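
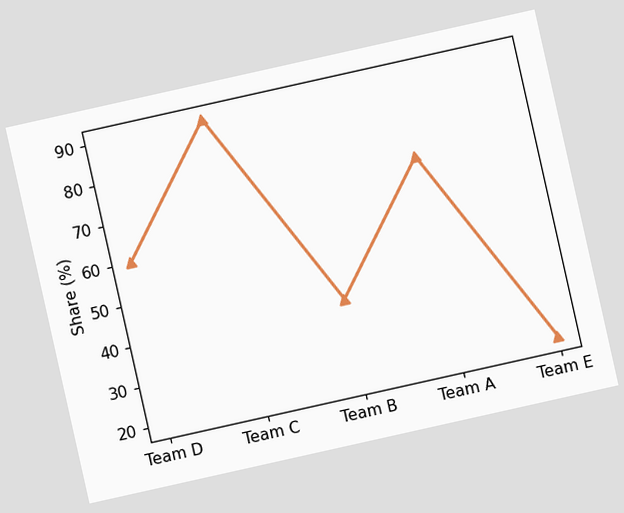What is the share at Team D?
The chart is tilted about 13° counter-clockwise. At Team D, the line is at 60%.

60%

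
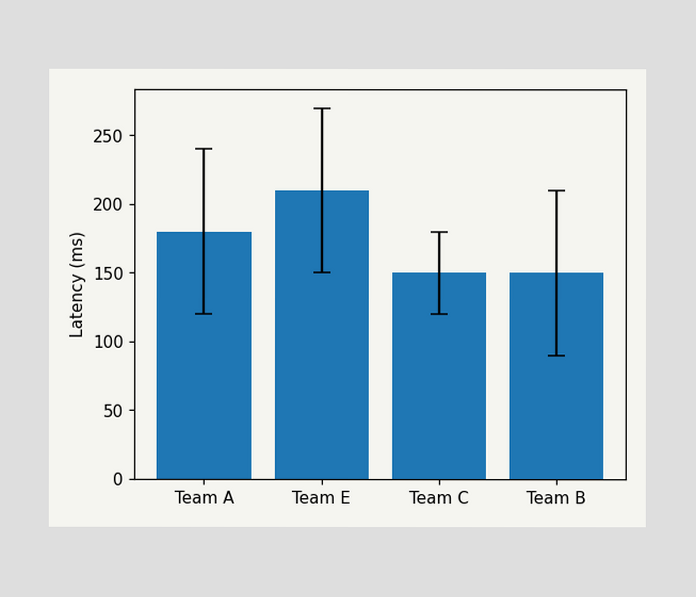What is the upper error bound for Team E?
The Team E bar's upper whisker reaches 270ms.

270ms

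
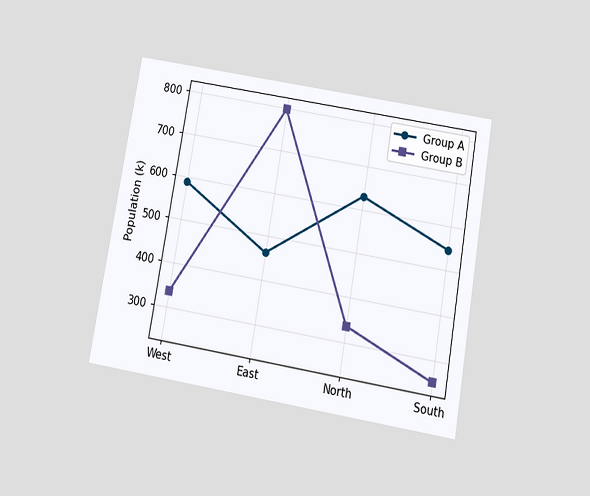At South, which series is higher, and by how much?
Group A, by 294k

The chart is tilted about 10° clockwise and viewed slightly from below. At South, Group A sits above the other line by 294k.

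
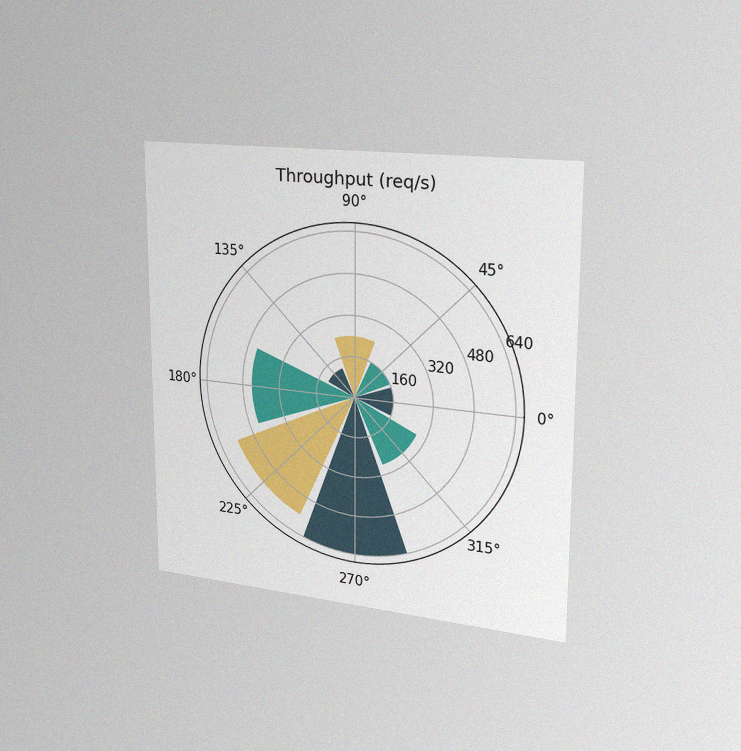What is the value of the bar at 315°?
280req/s

The chart is viewed slightly from the right, with some photo noise. The bar at 315° reaches 280req/s on the radial axis.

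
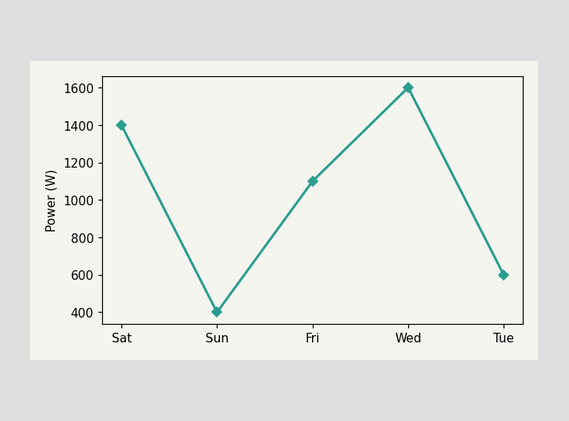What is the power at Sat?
1400W

At Sat, the line is at 1400W.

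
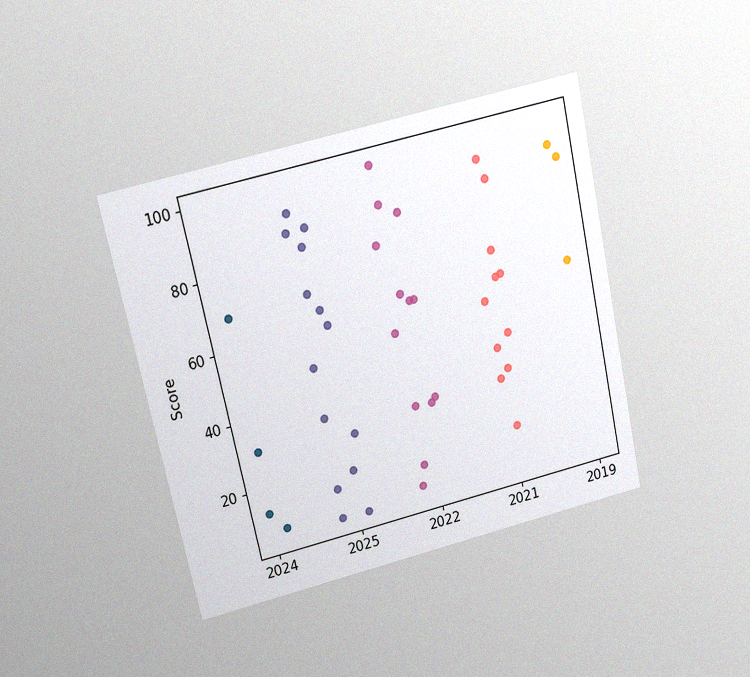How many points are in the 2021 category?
The chart is tilted about 12° counter-clockwise and viewed at a slight angle, with some photo noise. Counting the markers in the 2021 column gives 11.

11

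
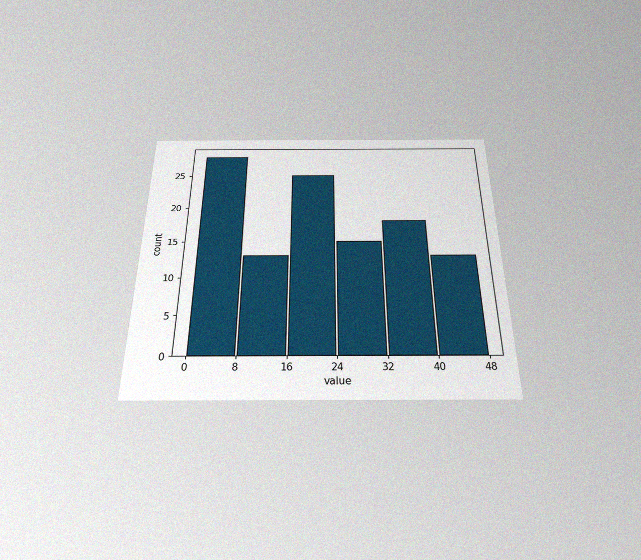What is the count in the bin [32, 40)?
18

The chart is viewed slightly from below, with some photo noise. The [32, 40) bin has height 18.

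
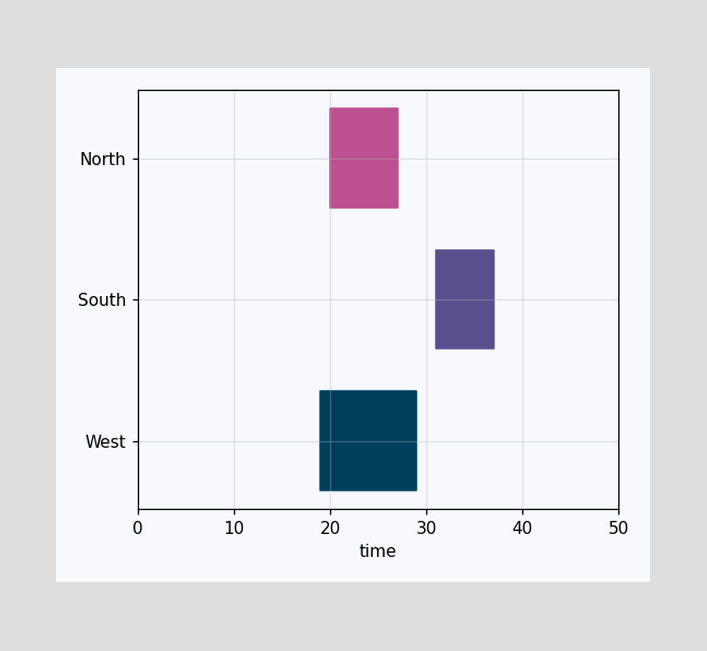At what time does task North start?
20

The North bar begins at t=20.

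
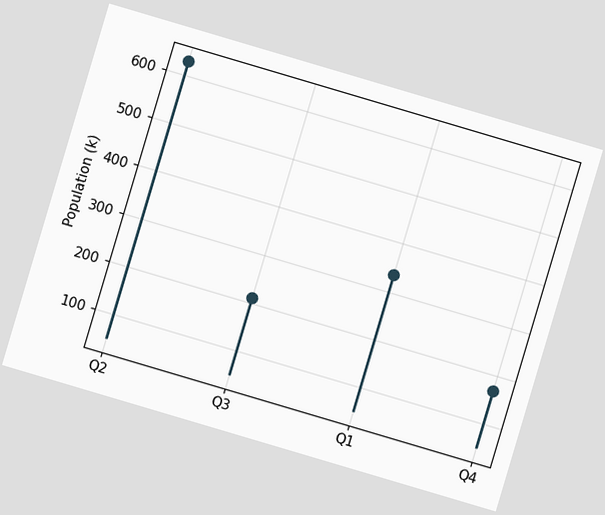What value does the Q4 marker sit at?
168k

The chart is tilted about 17° clockwise. The Q4 marker sits at 168k.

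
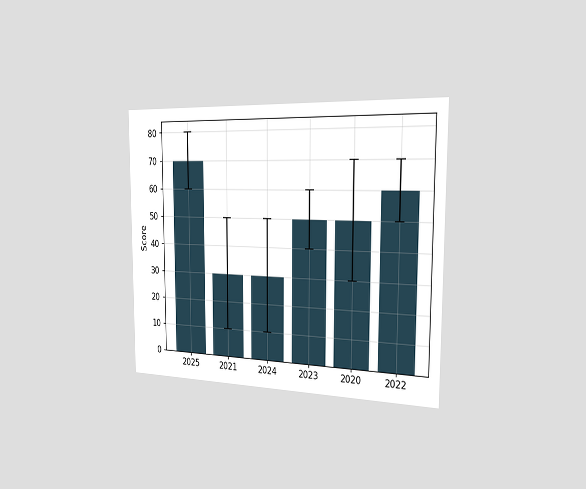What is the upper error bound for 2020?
70

The chart is viewed slightly from the right. The 2020 bar's upper whisker reaches 70.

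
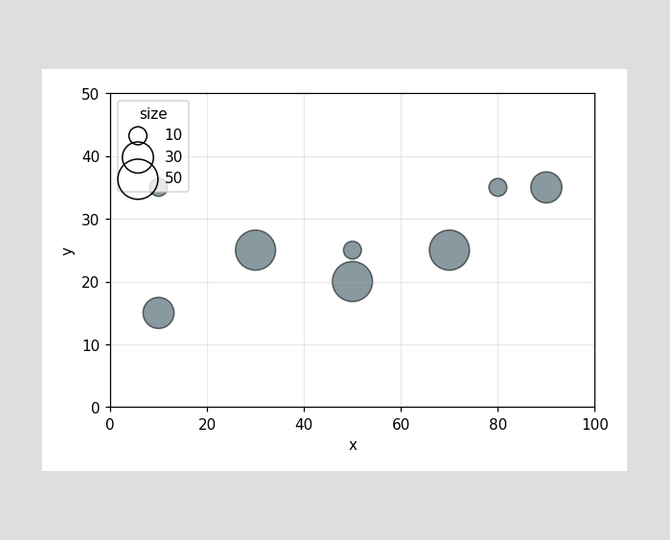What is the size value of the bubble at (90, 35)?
Matching the bubble at (90, 35) against the size legend gives 30.

30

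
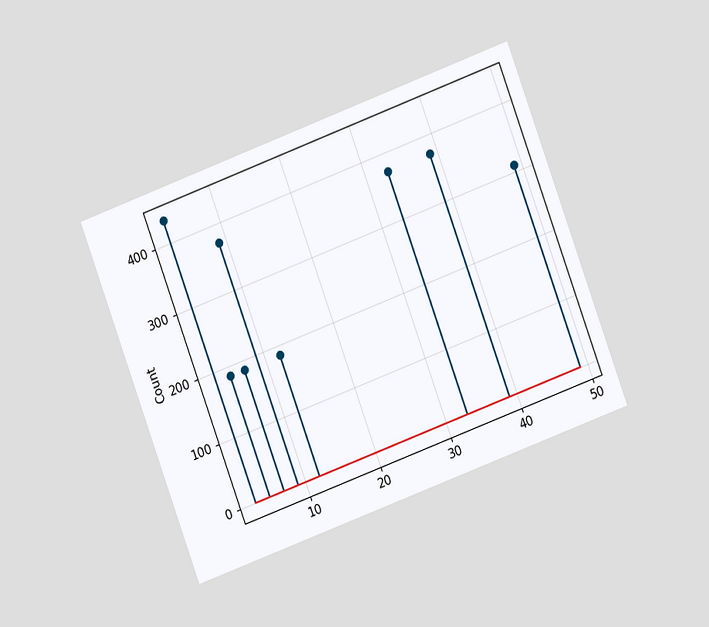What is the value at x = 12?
The chart is tilted about 20° counter-clockwise and viewed at a slight angle. The stem at x=12 reaches 186.

186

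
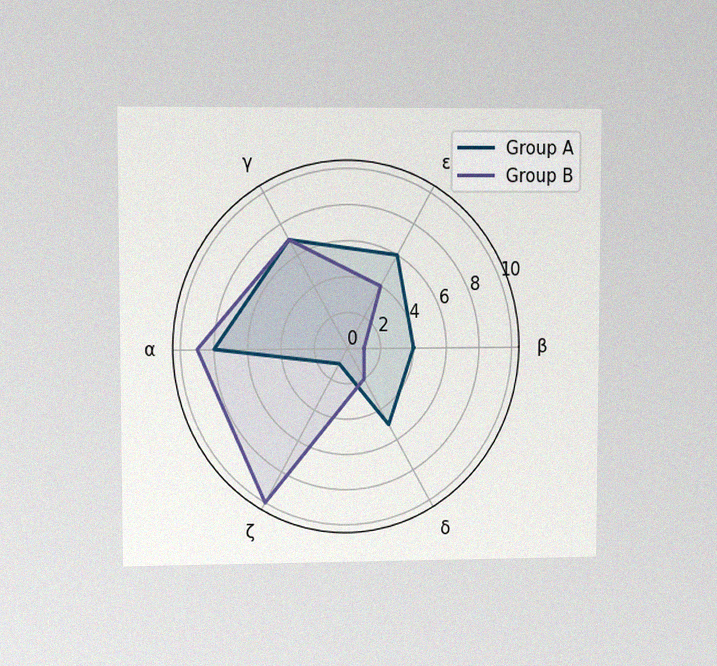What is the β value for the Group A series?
4

The chart is viewed at a slight angle, with some photo noise. On the β axis, Group A reaches 4.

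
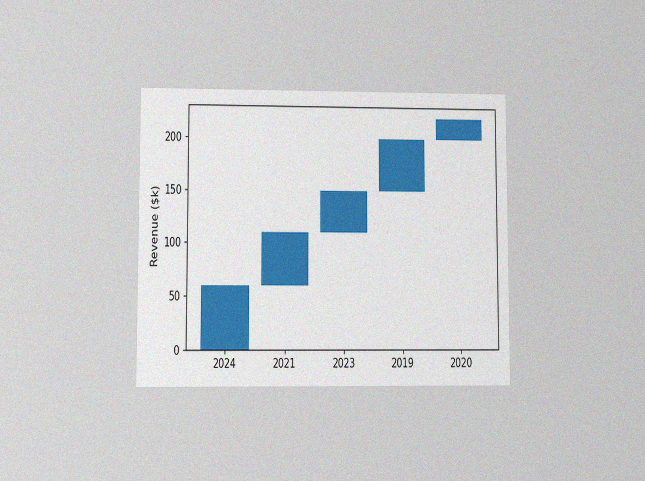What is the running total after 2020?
The chart is viewed at a slight angle, with some photo noise. After 2020 the running total reaches $220k.

$220k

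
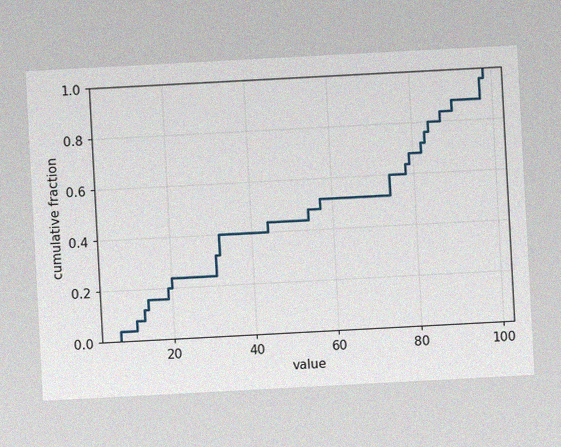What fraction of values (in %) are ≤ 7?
The chart is tilted about 3° counter-clockwise, with some photo noise. At x=7 the ECDF step is at 4%.

4%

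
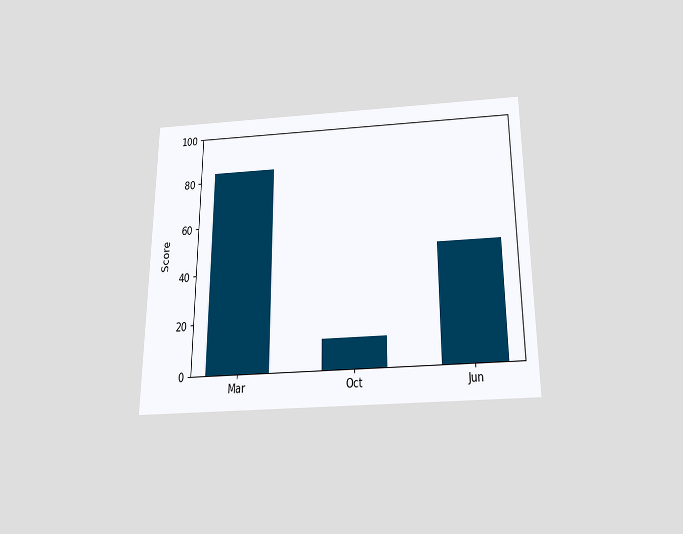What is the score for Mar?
84

The chart is viewed slightly from below. Reading along the chart's y-axis, the Mar bar reaches 84.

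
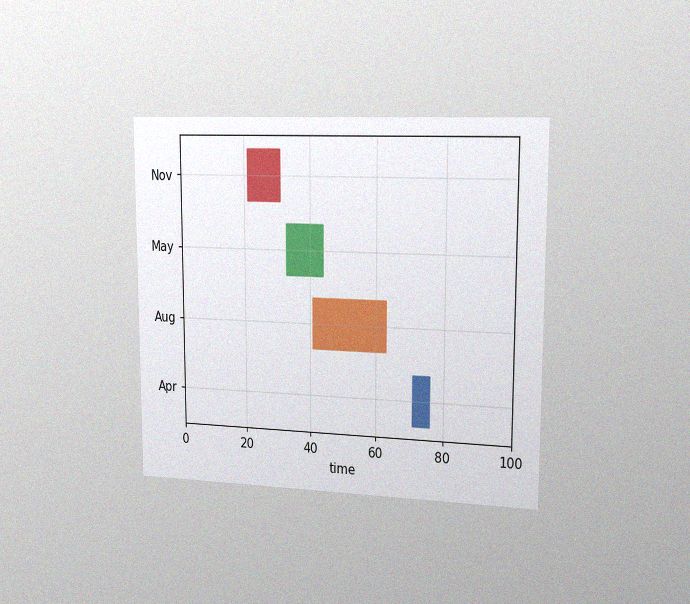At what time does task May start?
33

The chart is viewed slightly from the right, with some photo noise. The May bar begins at t=33.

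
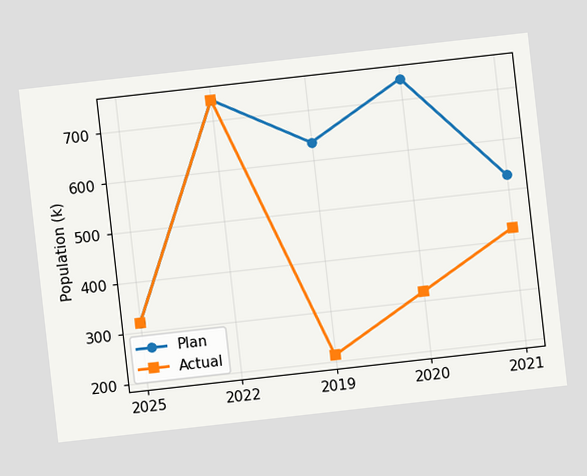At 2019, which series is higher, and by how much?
Plan, by 424k

The chart is tilted about 6° counter-clockwise. At 2019, Plan sits above the other line by 424k.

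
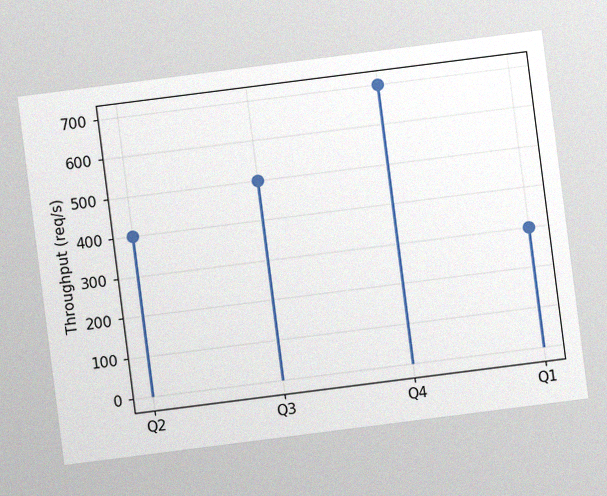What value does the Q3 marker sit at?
500req/s

The chart is tilted about 7° counter-clockwise, with some photo noise. The Q3 marker sits at 500req/s.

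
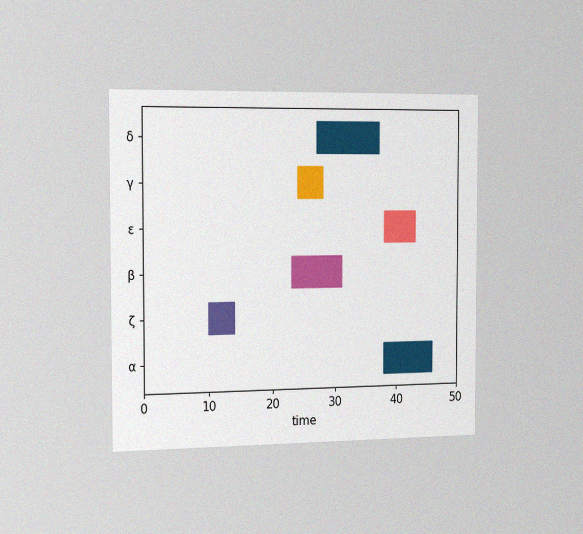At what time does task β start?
The chart is viewed slightly from the left, with some photo noise. The β bar begins at t=23.

23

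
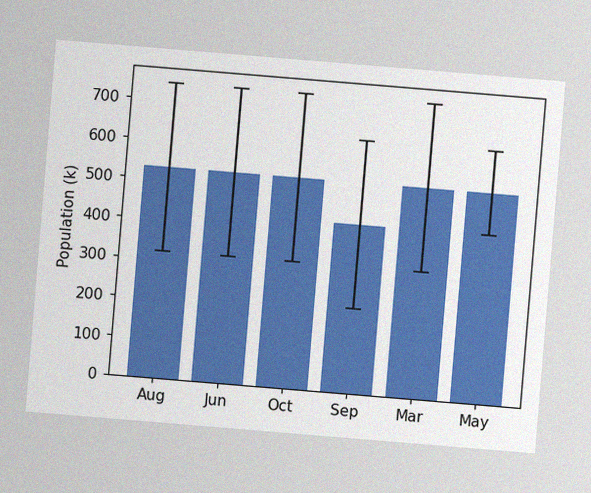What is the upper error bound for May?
The chart is tilted about 5° clockwise, with some photo noise. The May bar's upper whisker reaches 636k.

636k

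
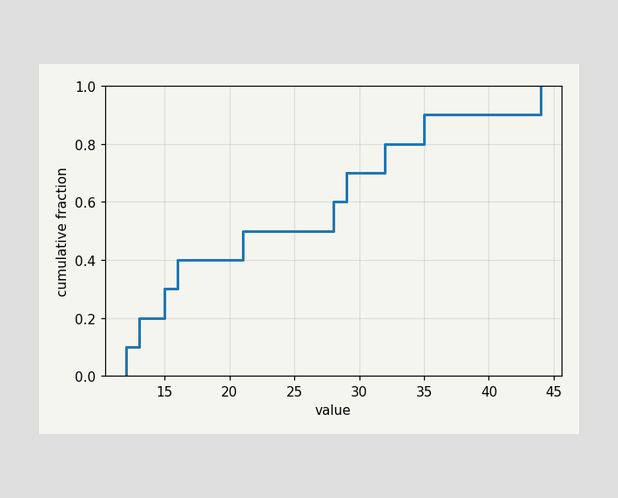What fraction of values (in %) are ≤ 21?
50%

At x=21 the ECDF step is at 50%.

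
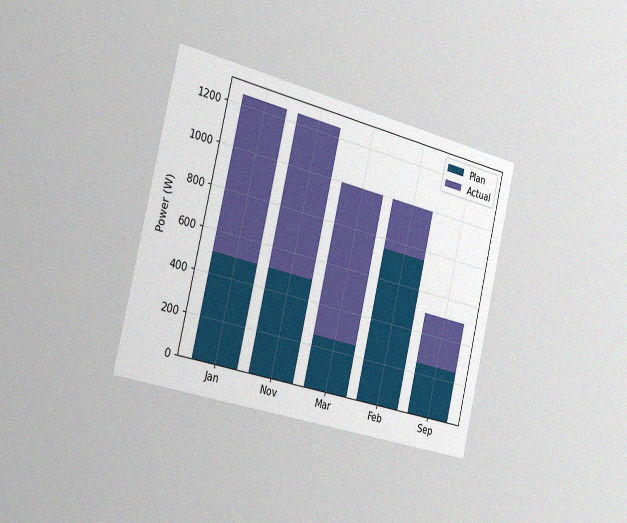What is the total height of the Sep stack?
500W

The chart is tilted about 13° clockwise and viewed slightly from the left, with some photo noise. The Sep stack's top reaches 500W on the y-axis.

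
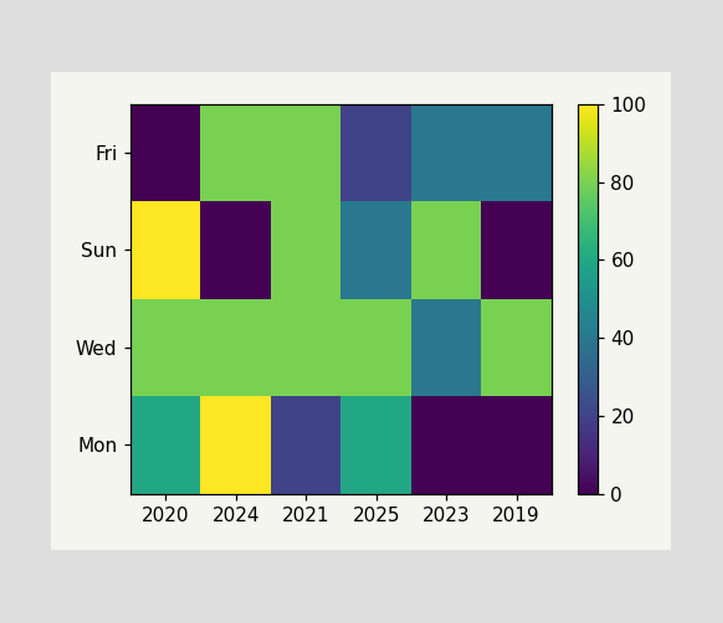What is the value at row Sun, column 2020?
100

Matching cell (Sun, 2020) against the colorbar gives 100.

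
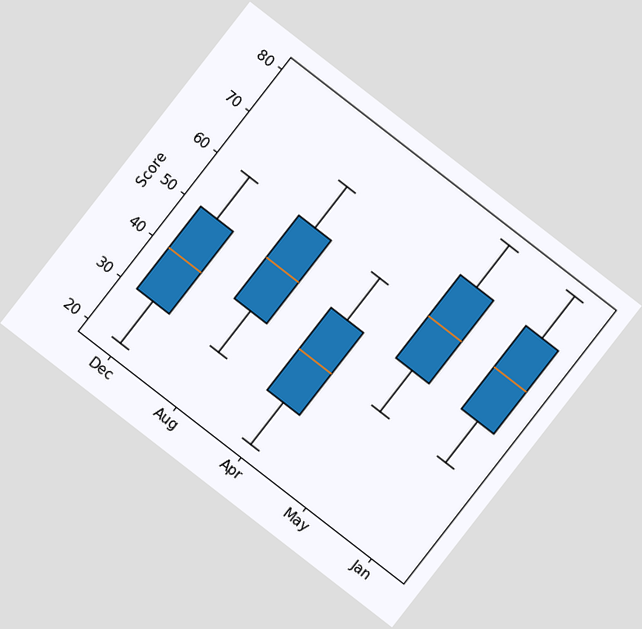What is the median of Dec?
40

The chart is tilted about 38° clockwise. The median line in the Dec box sits at 40.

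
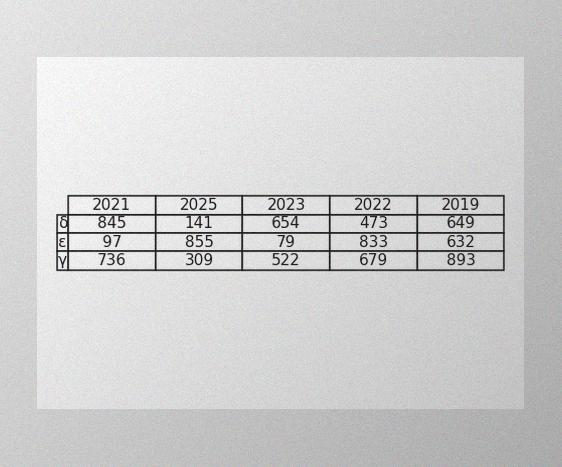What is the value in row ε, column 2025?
The image has some photo noise and uneven lighting. The (ε, 2025) cell reads 855.

855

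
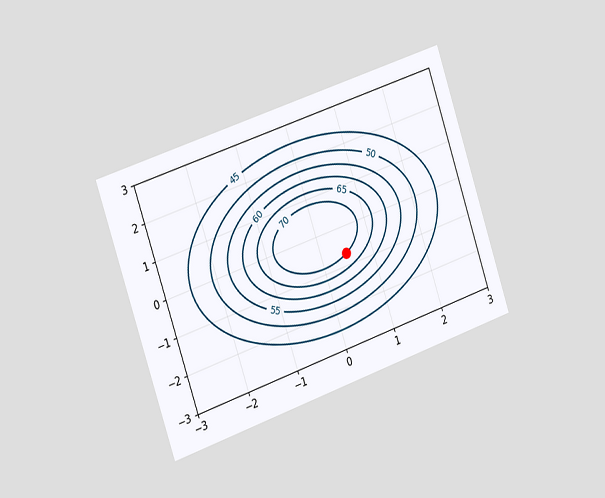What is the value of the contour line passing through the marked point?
The chart is tilted about 19° counter-clockwise and viewed slightly from the left. The marked point sits on the contour labelled 70.

70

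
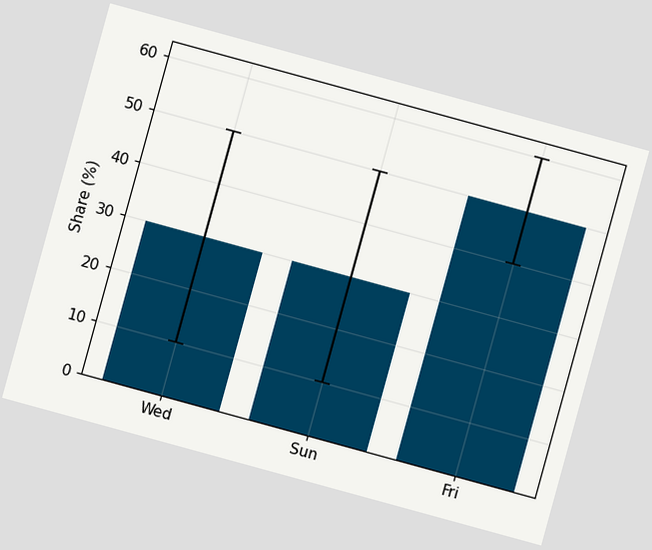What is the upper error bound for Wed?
The chart is tilted about 15° clockwise. The Wed bar's upper whisker reaches 50%.

50%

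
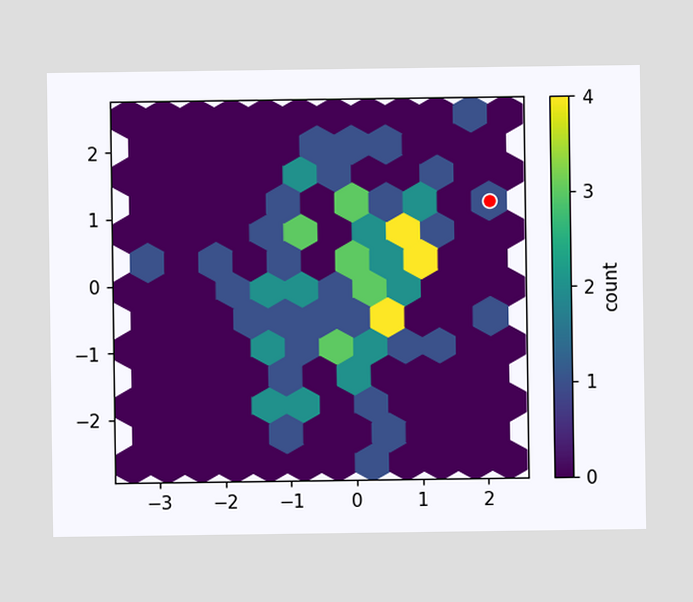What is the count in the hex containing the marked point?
The marked hex reads 1 on the colorbar.

1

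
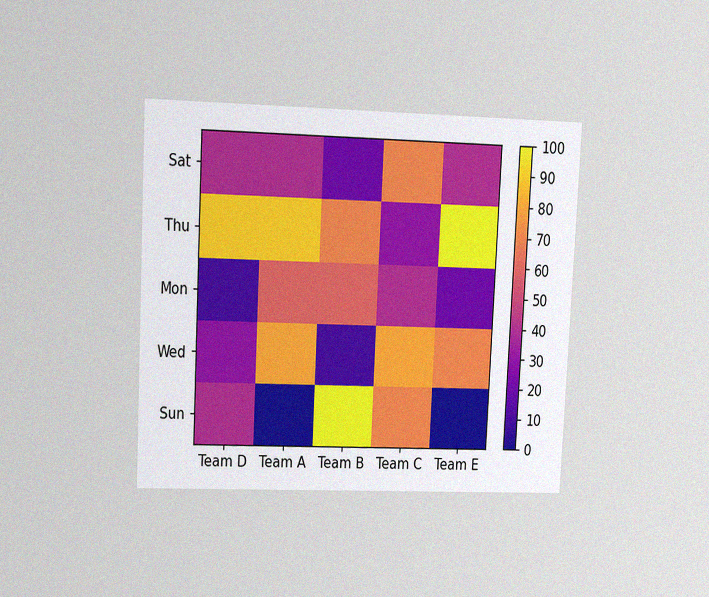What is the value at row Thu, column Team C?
30

The chart is tilted about 3° clockwise and viewed at a slight angle, with some photo noise. Matching cell (Thu, Team C) against the colorbar gives 30.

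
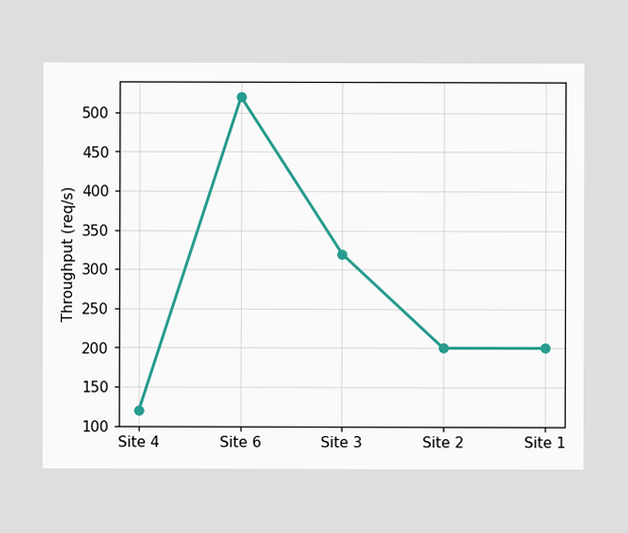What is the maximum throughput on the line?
The highest point is at Site 6, and reading across to the y-axis gives 520req/s.

520req/s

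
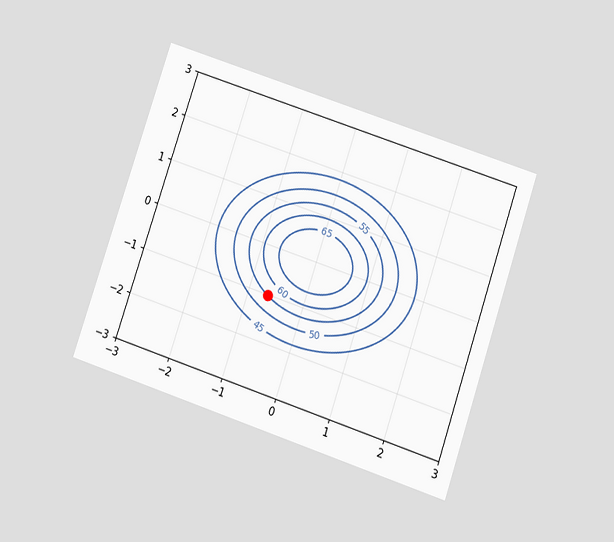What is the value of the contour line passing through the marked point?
The chart is tilted about 19° clockwise and viewed slightly from below. The marked point sits on the contour labelled 55.

55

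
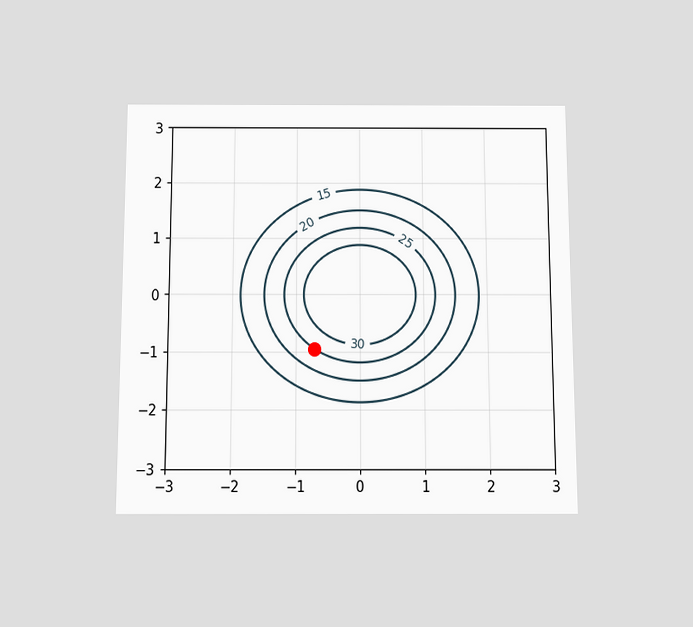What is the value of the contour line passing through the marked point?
25

The chart is viewed slightly from below. The marked point sits on the contour labelled 25.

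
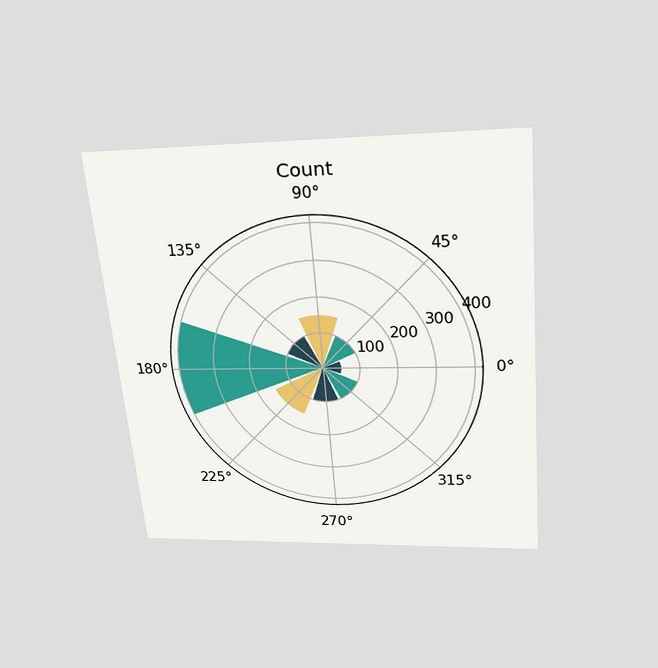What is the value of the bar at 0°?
The chart is tilted about 5° counter-clockwise and viewed slightly from above. The bar at 0° reaches 50 on the radial axis.

50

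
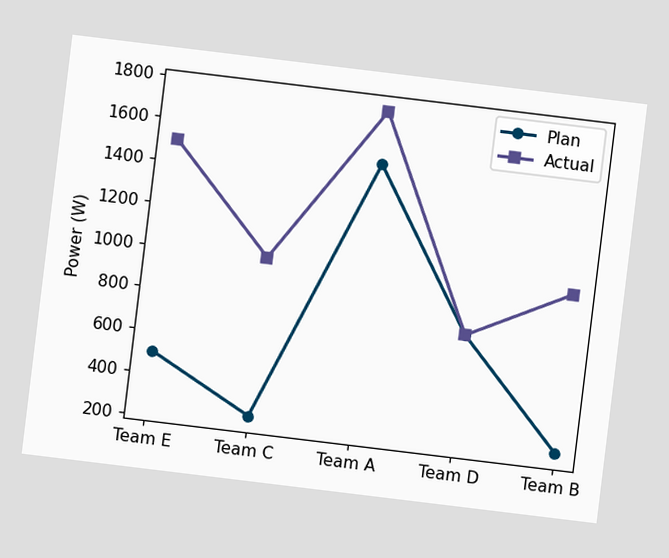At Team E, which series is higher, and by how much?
The chart is tilted about 7° clockwise. At Team E, Actual sits above the other line by 1000W.

Actual, by 1000W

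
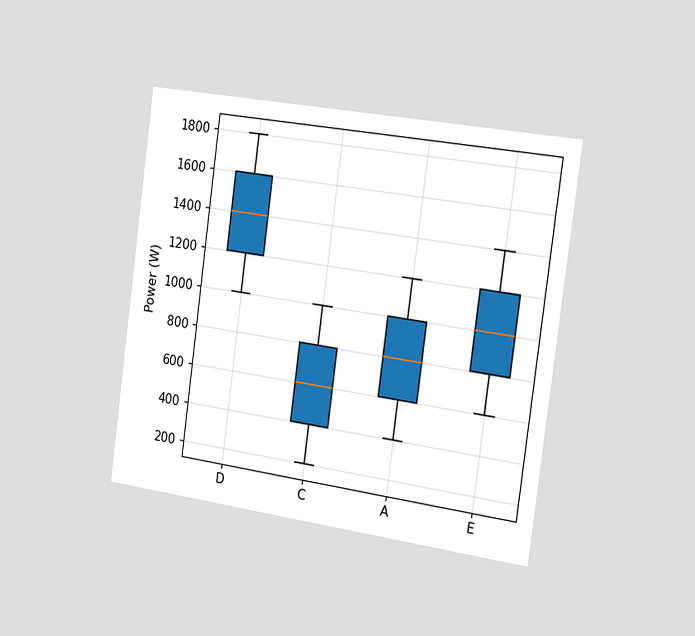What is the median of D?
The chart is tilted about 8° clockwise and viewed slightly from the right. The median line in the D box sits at 1400W.

1400W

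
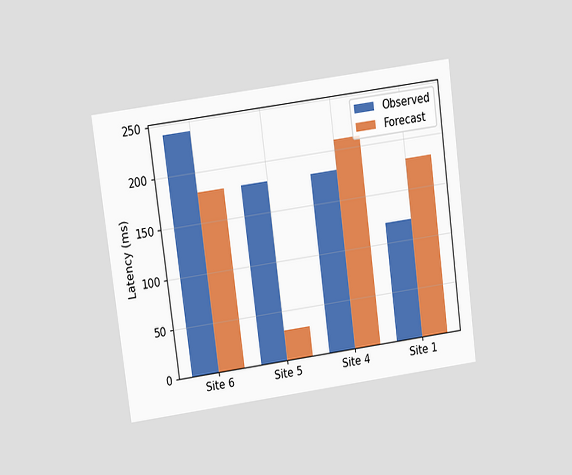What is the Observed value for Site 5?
180ms

The chart is tilted about 8° counter-clockwise and viewed at a slight angle. The Observed bar at Site 5 reaches 180ms on the y-axis.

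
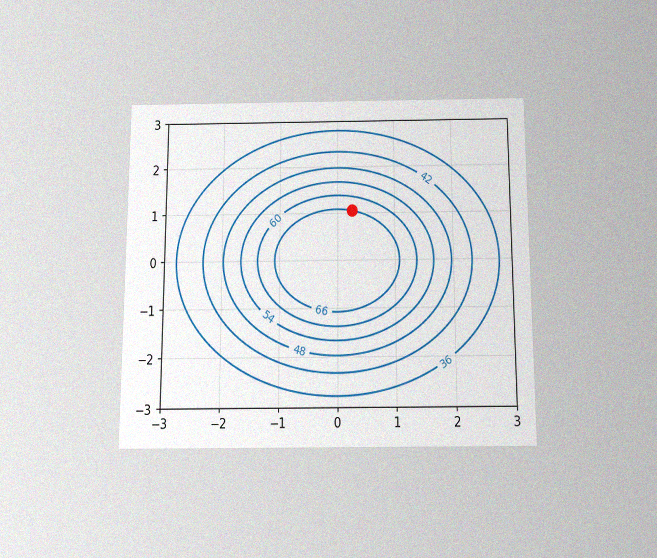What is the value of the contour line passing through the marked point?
The chart is viewed slightly from below, with some photo noise. The marked point sits on the contour labelled 66.

66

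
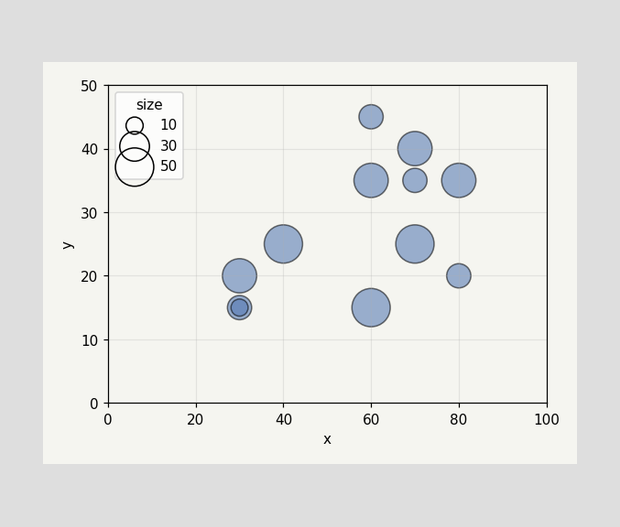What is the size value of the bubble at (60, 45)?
Matching the bubble at (60, 45) against the size legend gives 20.

20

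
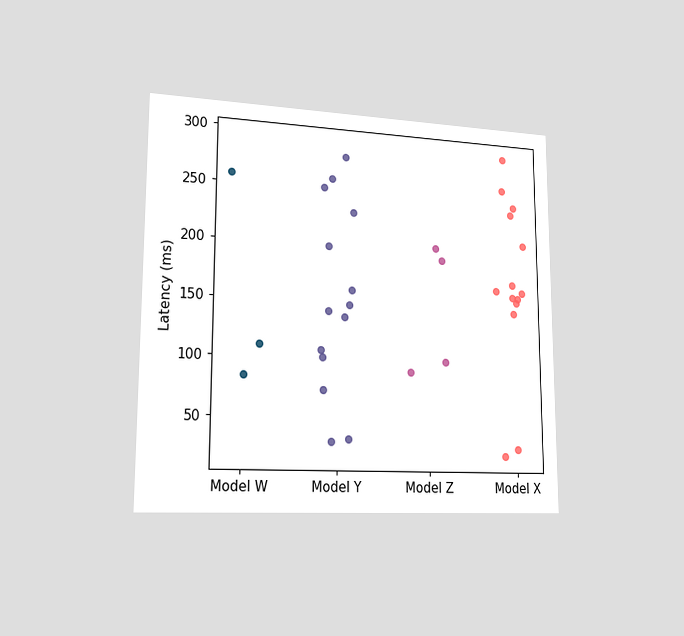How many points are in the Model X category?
14

The chart is viewed slightly from the left. Counting the markers in the Model X column gives 14.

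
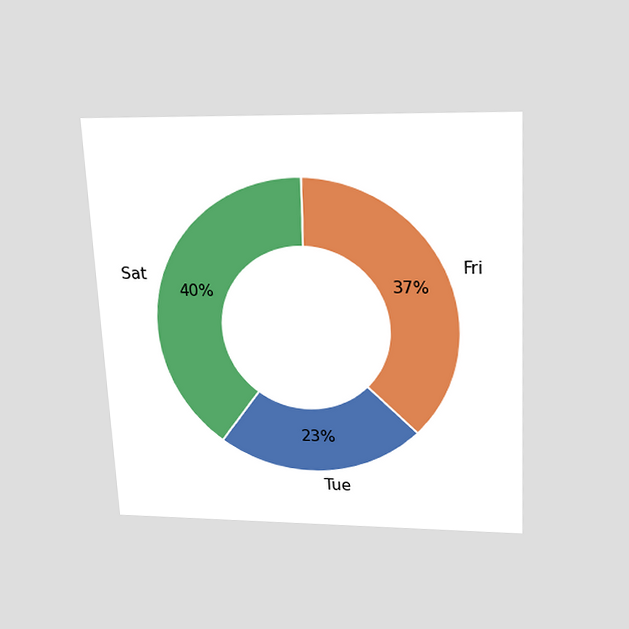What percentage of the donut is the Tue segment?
The chart is tilted about 3° counter-clockwise and viewed slightly from above. The Tue segment takes up 23% of the ring.

23%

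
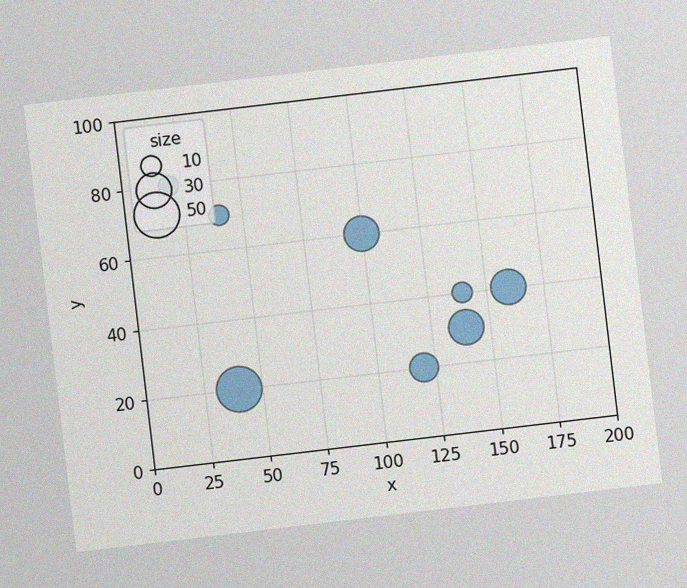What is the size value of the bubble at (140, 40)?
10

The chart is tilted about 7° counter-clockwise, with some photo noise. Matching the bubble at (140, 40) against the size legend gives 10.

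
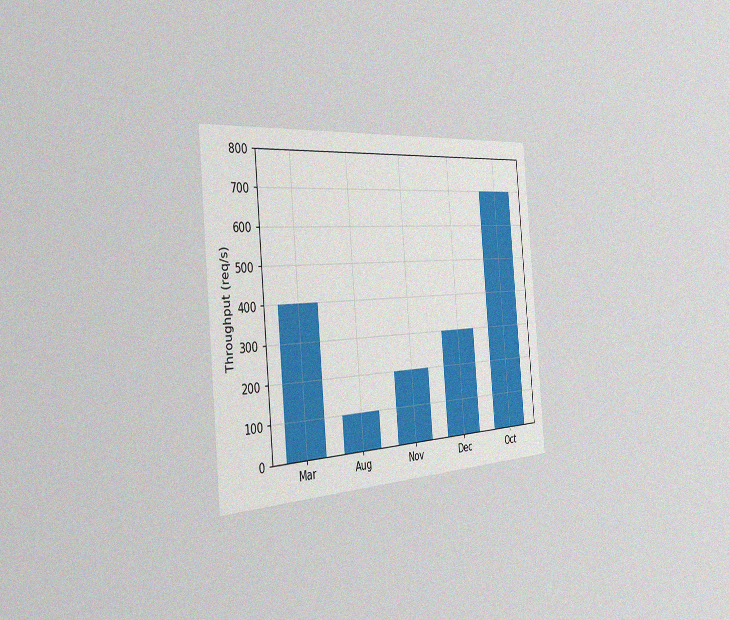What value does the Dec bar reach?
300req/s

The chart is tilted about 5° counter-clockwise and viewed slightly from the left, with some photo noise. Reading along the chart's y-axis, the Dec bar reaches 300req/s.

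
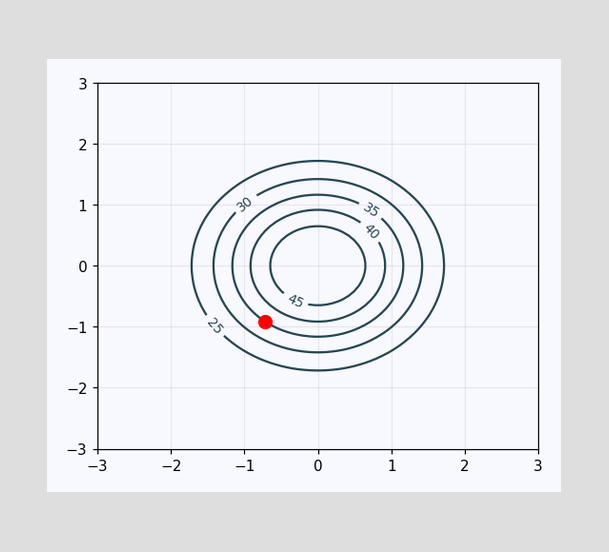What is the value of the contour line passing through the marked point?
The marked point sits on the contour labelled 35.

35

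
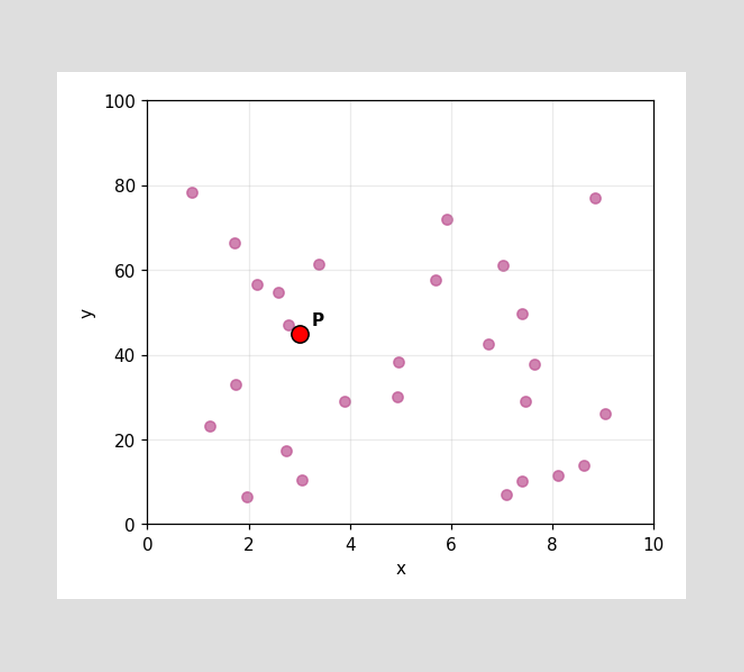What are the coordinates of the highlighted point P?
(3, 45)

Following the gridlines from P to each axis, P sits at (3, 45).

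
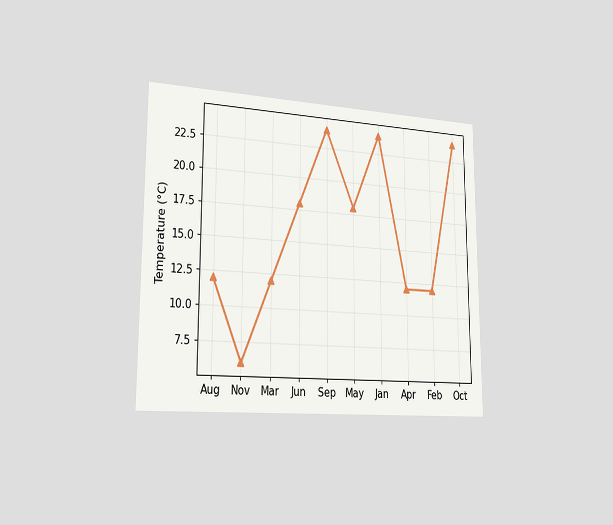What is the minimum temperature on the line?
The chart is viewed slightly from the left. The lowest point is at Nov, and reading across to the y-axis gives 6°C.

6°C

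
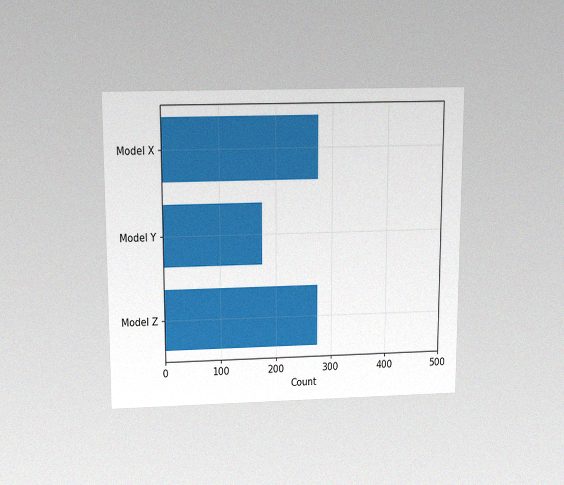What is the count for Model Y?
175

The chart is viewed slightly from above, with some photo noise. Reading along the chart's x-axis, the Model Y bar reaches 175.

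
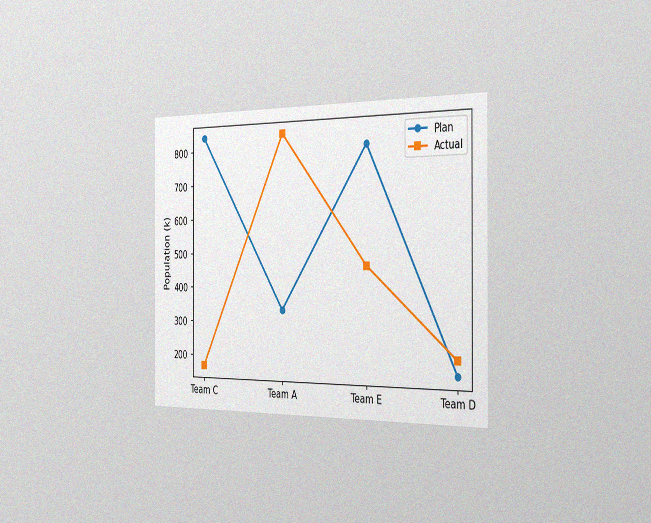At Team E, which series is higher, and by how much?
The chart is viewed slightly from the right, with some photo noise. At Team E, Plan sits above the other line by 336k.

Plan, by 336k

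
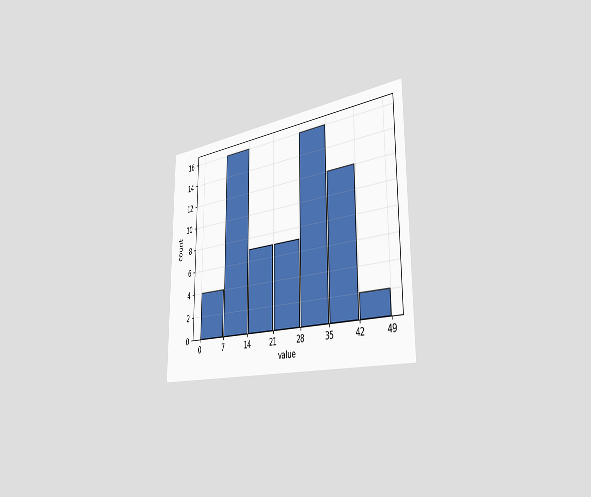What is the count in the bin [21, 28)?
The chart is viewed slightly from the right. The [21, 28) bin has height 7.

7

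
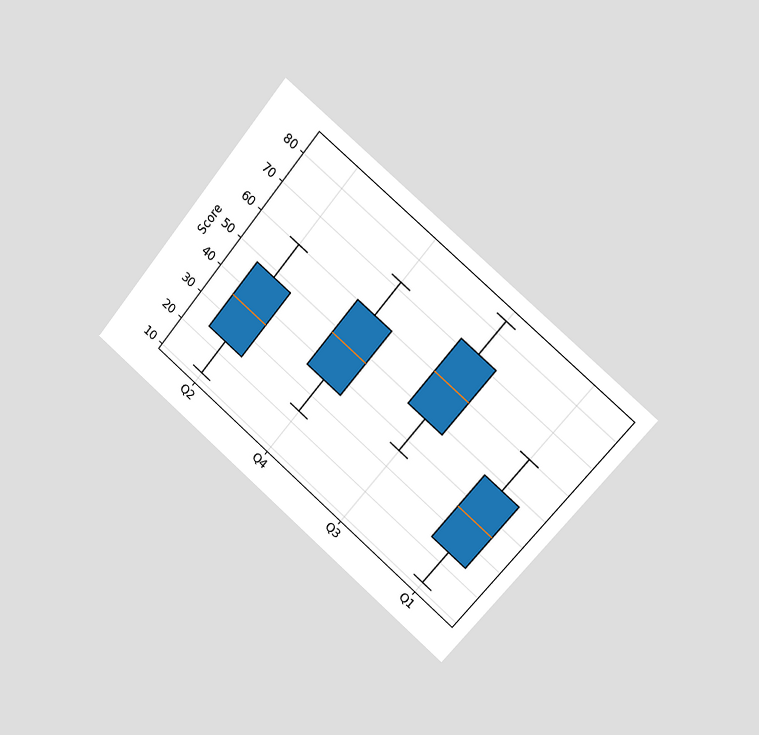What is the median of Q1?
36

The chart is tilted about 39° clockwise and viewed slightly from the right. The median line in the Q1 box sits at 36.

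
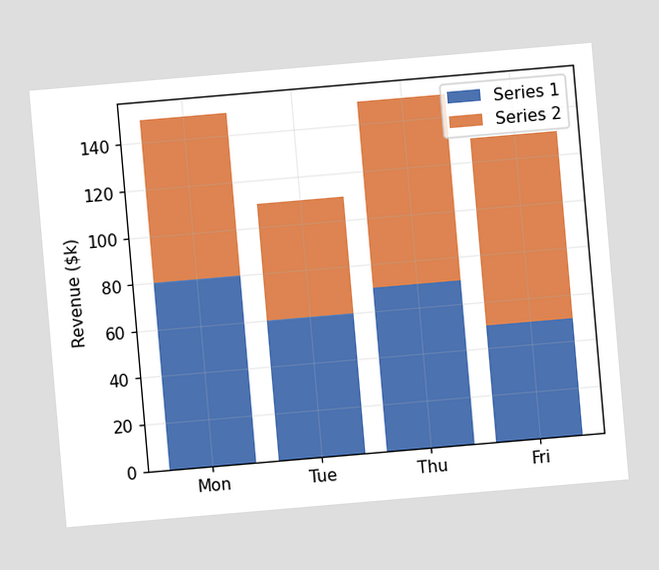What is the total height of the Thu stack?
$150k

The chart is tilted about 5° counter-clockwise. The Thu stack's top reaches $150k on the y-axis.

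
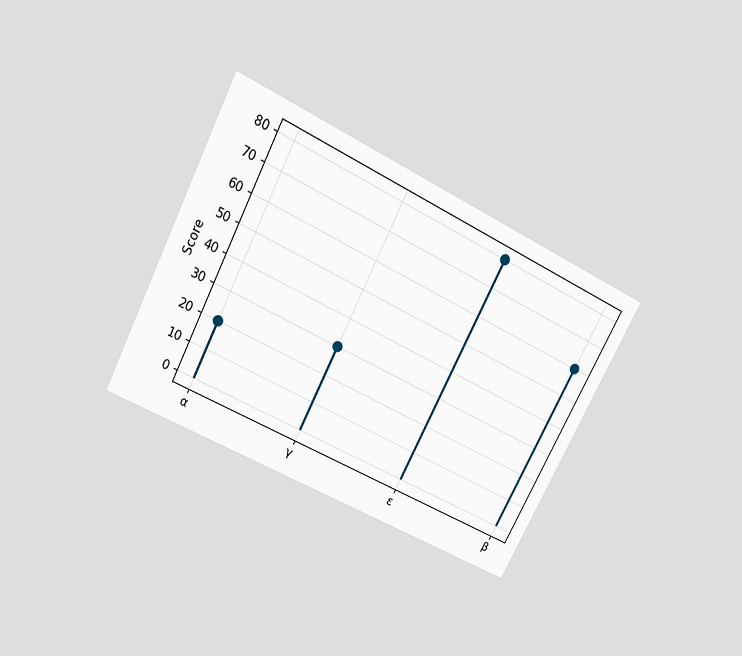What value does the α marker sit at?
The chart is tilted about 27° clockwise and viewed slightly from above. The α marker sits at 20.

20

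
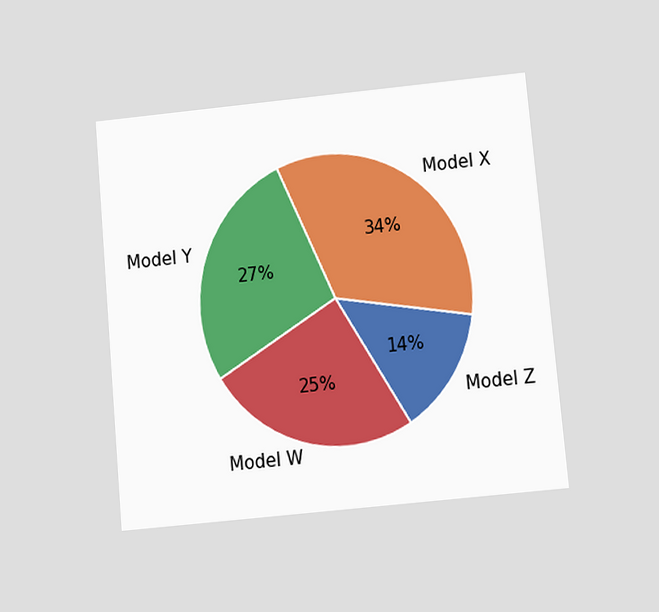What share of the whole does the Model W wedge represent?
25%

The chart is tilted about 5° counter-clockwise and viewed slightly from below. The Model W slice takes up 25% of the pie.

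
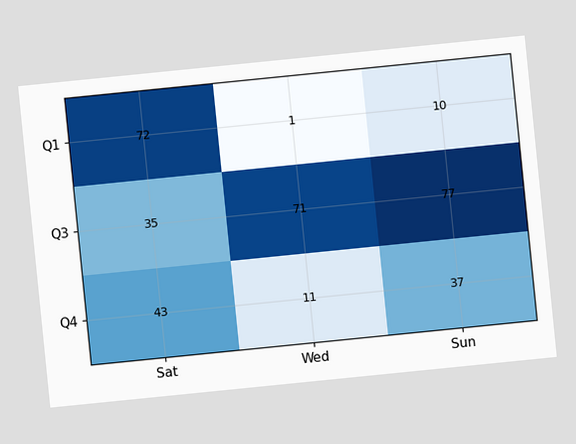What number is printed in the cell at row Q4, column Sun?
The chart is tilted about 6° counter-clockwise. The (Q4, Sun) cell reads 37.

37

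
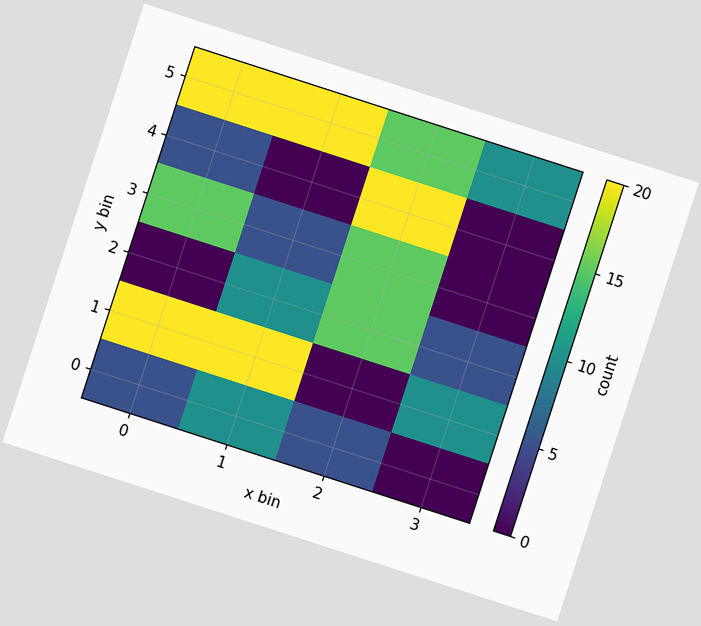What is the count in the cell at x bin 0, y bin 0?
The chart is tilted about 18° clockwise. Matching the cell (0, 0) against the colorbar gives 5.

5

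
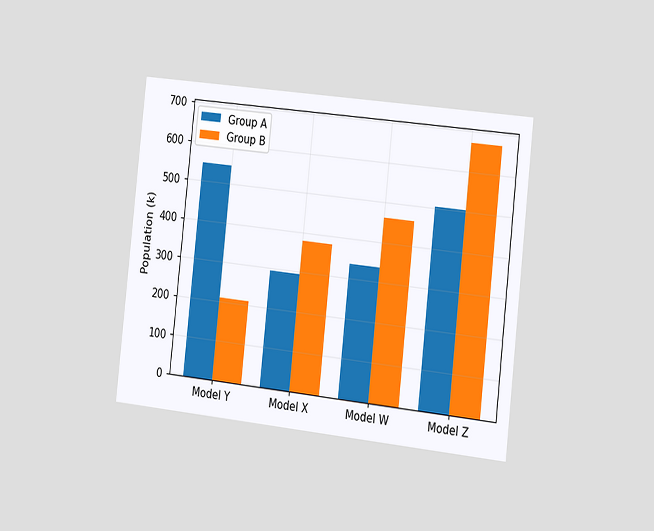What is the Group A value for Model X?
The chart is tilted about 6° clockwise and viewed slightly from the right. The Group A bar at Model X reaches 294k on the y-axis.

294k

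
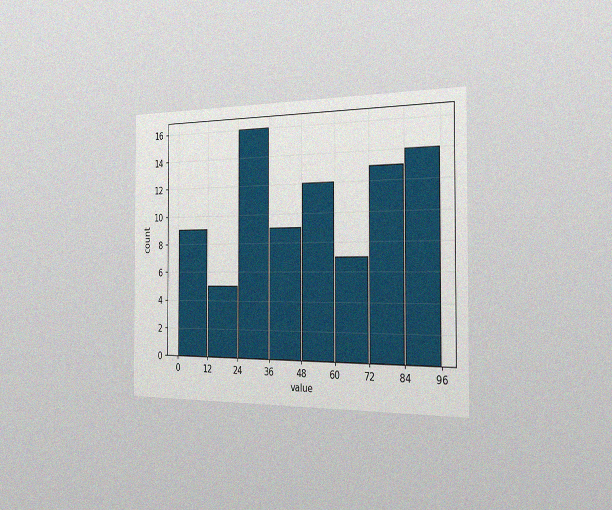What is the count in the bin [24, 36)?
The chart is viewed slightly from the right, with some photo noise. The [24, 36) bin has height 16.

16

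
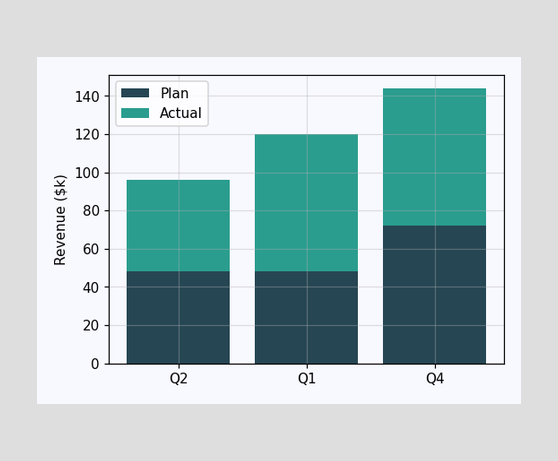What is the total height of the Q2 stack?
The Q2 stack's top reaches $96k on the y-axis.

$96k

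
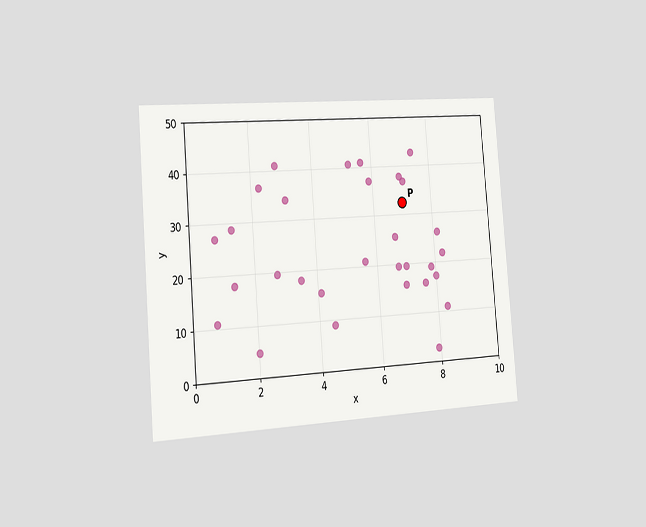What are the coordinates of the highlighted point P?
(7, 32.5)

The chart is tilted about 4° counter-clockwise and viewed slightly from the left. Following the gridlines from P to each axis, P sits at (7, 32.5).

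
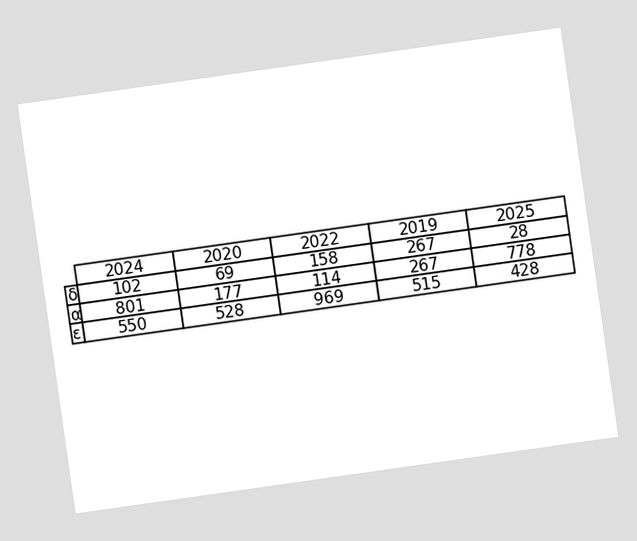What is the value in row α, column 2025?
The chart is tilted about 8° counter-clockwise. The (α, 2025) cell reads 778.

778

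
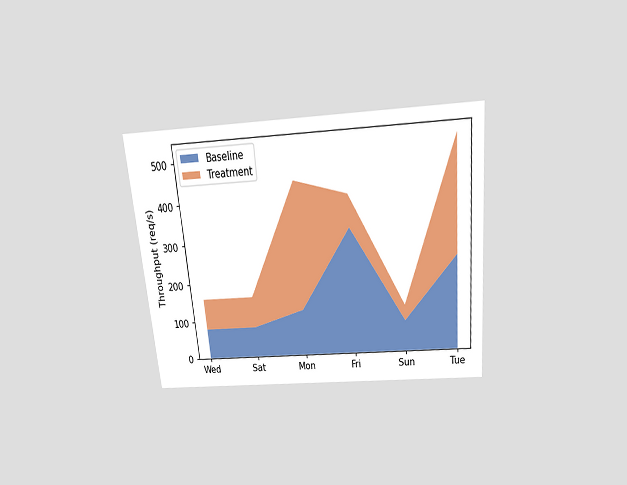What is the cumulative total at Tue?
The chart is tilted about 5° counter-clockwise and viewed slightly from above. The stacked total at Tue reaches 520req/s.

520req/s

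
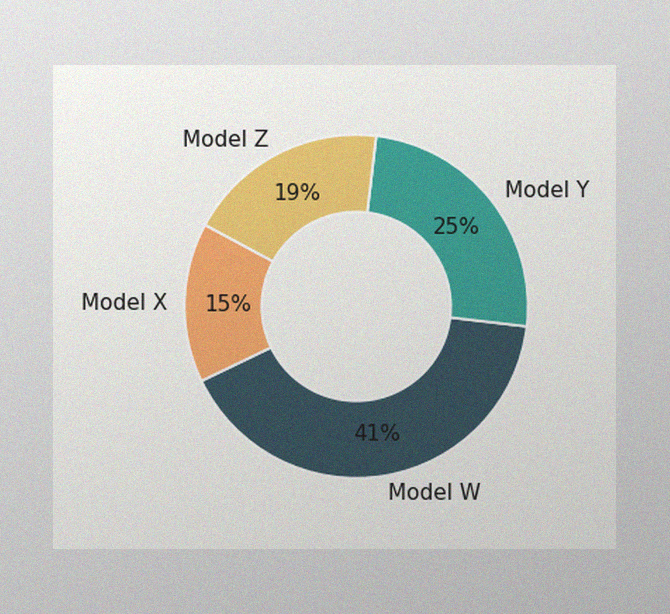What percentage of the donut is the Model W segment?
The image has some photo noise and uneven lighting. The Model W segment takes up 41% of the ring.

41%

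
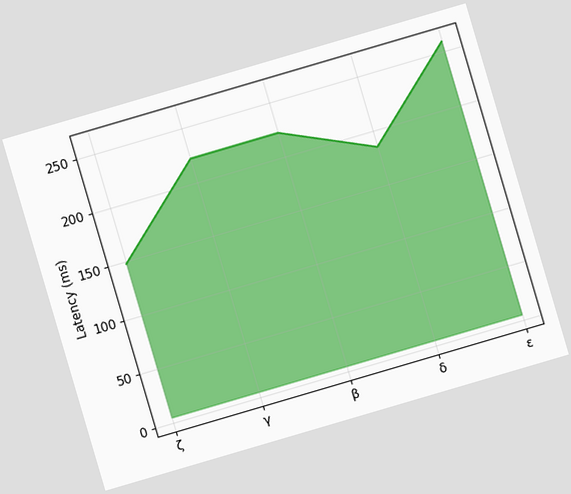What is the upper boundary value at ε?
The chart is tilted about 16° counter-clockwise. At ε the upper boundary is at 259ms.

259ms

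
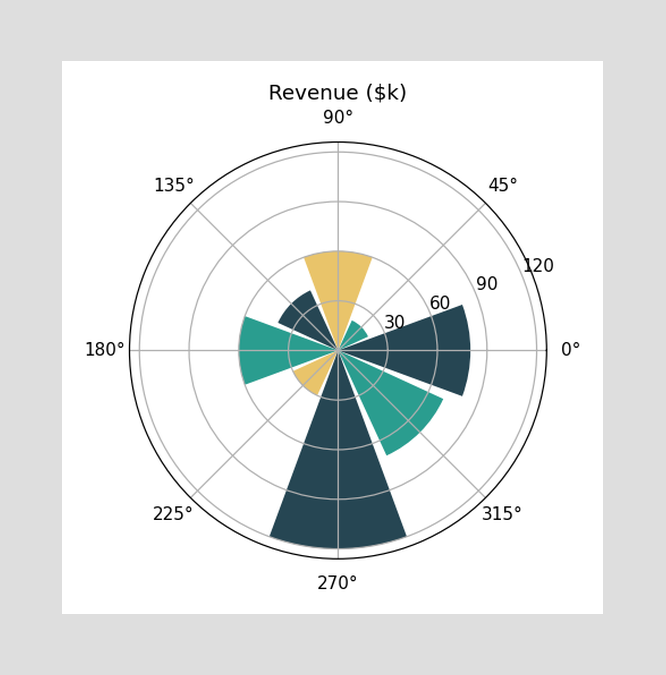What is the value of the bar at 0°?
$80k

The bar at 0° reaches $80k on the radial axis.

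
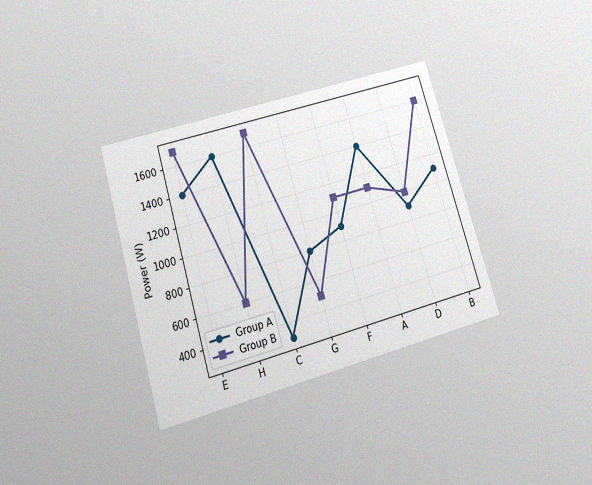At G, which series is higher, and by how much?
Group A, by 300W

The chart is tilted about 17° counter-clockwise and viewed slightly from below, with some photo noise. At G, Group A sits above the other line by 300W.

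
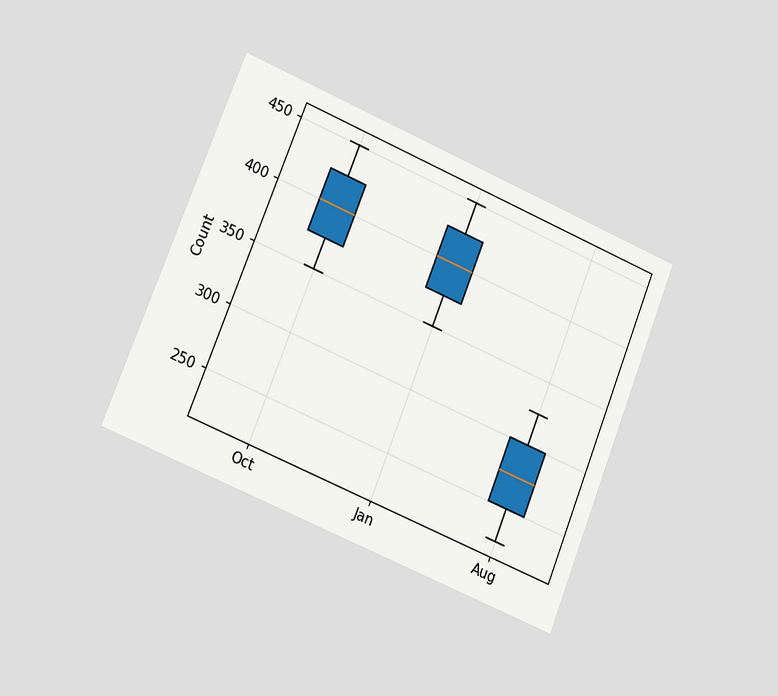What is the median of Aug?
275

The chart is tilted about 22° clockwise and viewed slightly from the left. The median line in the Aug box sits at 275.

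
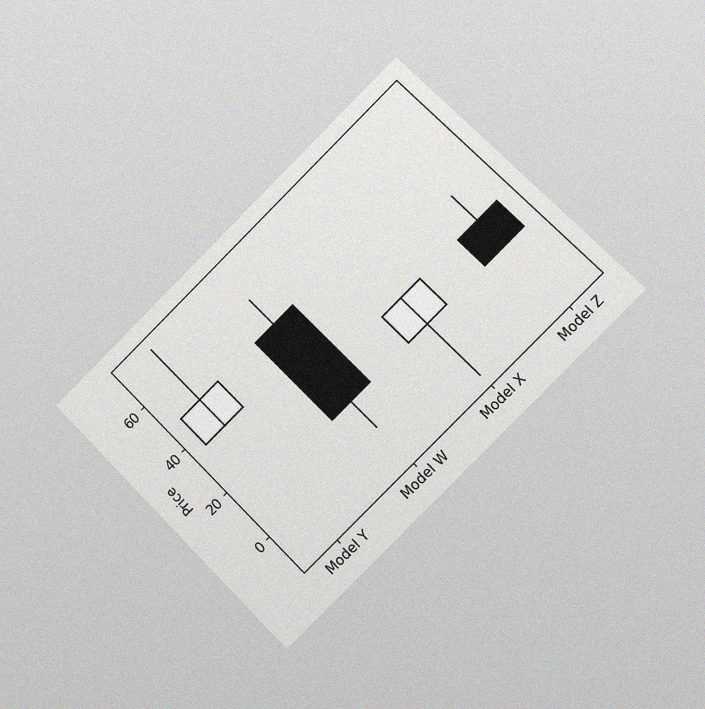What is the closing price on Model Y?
48

The chart is tilted about 45° counter-clockwise and viewed slightly from the right, with some photo noise. The Model Y candle closes at 48.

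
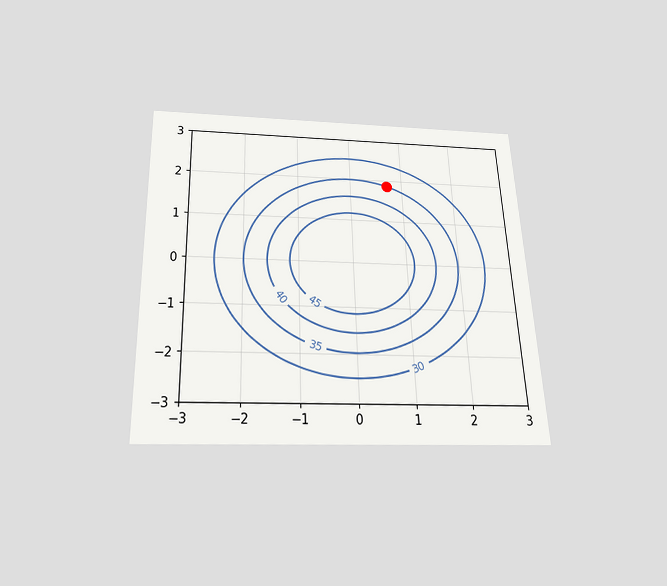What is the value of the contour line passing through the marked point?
The chart is tilted about 2° counter-clockwise and viewed slightly from below. The marked point sits on the contour labelled 35.

35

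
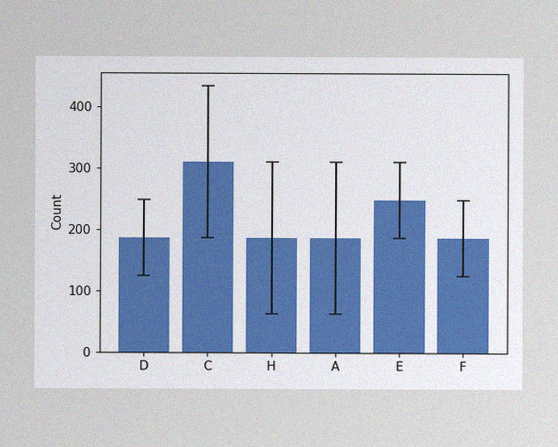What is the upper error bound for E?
310

The image has some photo noise and uneven lighting. The E bar's upper whisker reaches 310.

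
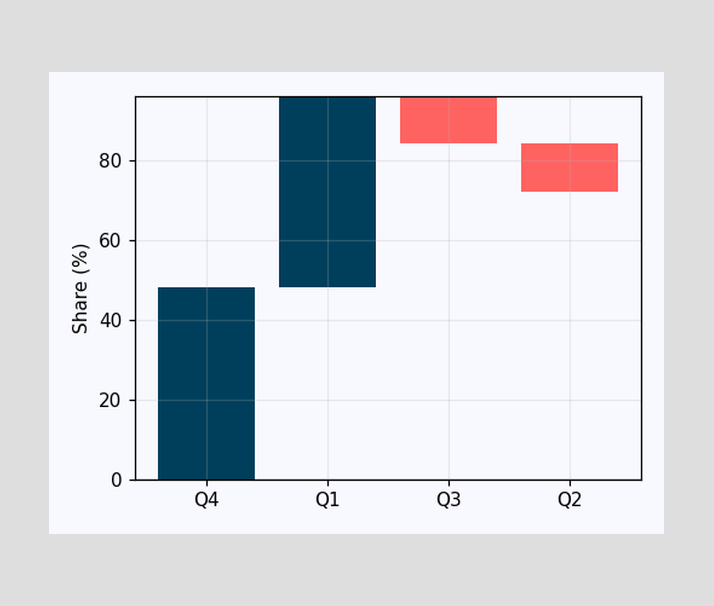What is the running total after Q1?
After Q1 the running total reaches 96%.

96%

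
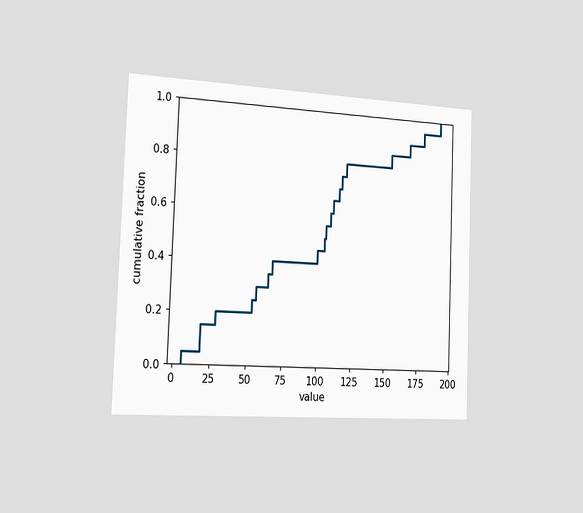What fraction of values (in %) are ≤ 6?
The chart is tilted about 2° clockwise and viewed slightly from the left. At x=6 the ECDF step is at 5%.

5%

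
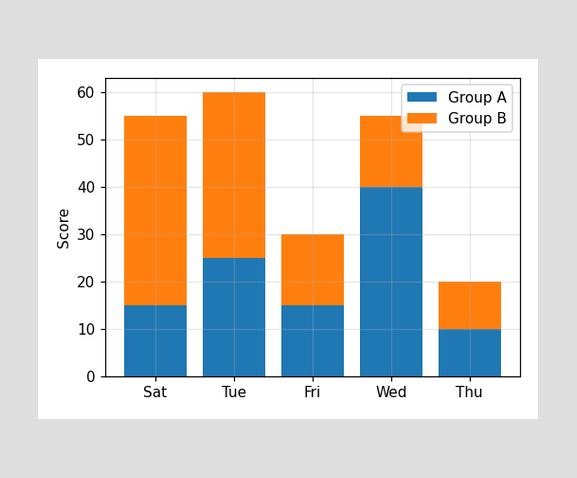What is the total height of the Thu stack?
The Thu stack's top reaches 20 on the y-axis.

20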